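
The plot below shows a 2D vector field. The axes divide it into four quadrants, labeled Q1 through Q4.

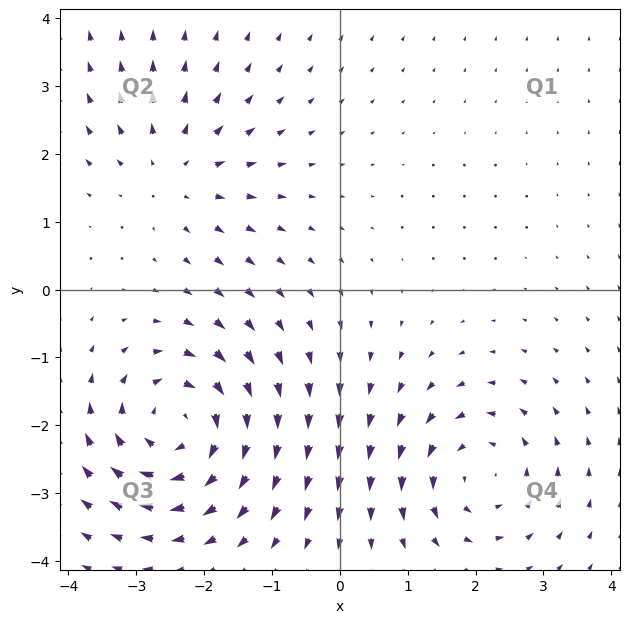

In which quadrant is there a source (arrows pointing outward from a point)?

Q2

The source sits at approximately (-2.4, 1.7), which lies in quadrant Q2. The divergence there is about +3, positive as expected for a source.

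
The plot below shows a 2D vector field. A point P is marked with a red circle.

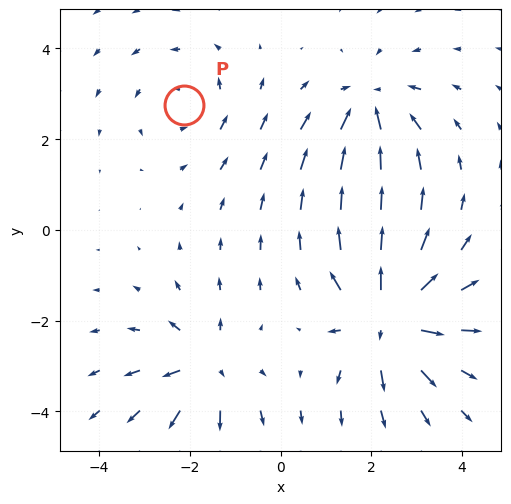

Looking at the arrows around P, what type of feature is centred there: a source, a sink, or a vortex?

vortex

At P (-2.1, 2.7) the arrows circulate counterclockwise. Divergence ≈0, curl about +3 — near-zero divergence with nonzero curl is a vortex.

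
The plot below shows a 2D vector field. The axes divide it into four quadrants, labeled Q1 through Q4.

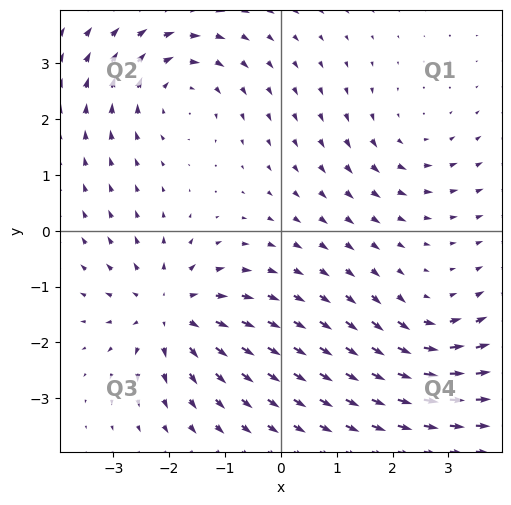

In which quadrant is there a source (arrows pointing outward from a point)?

Q3

The source sits at approximately (-2.0, -1.4), which lies in quadrant Q3. The divergence there is about +4, positive as expected for a source.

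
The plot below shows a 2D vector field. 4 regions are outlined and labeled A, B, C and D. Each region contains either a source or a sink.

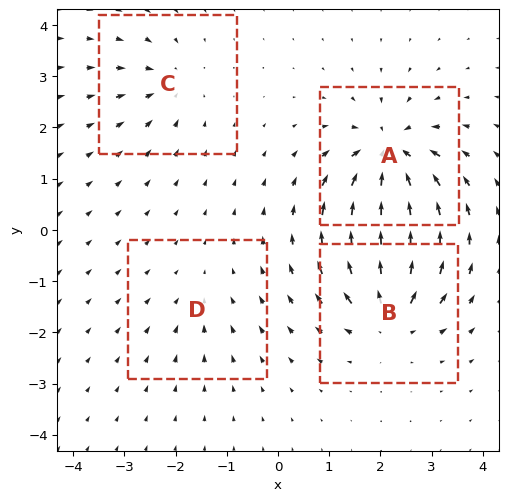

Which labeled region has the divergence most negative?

Divergence at each region's feature centre — A: about -8, B: about +7, C: about -4, D: about -2. Region A is most negative.

A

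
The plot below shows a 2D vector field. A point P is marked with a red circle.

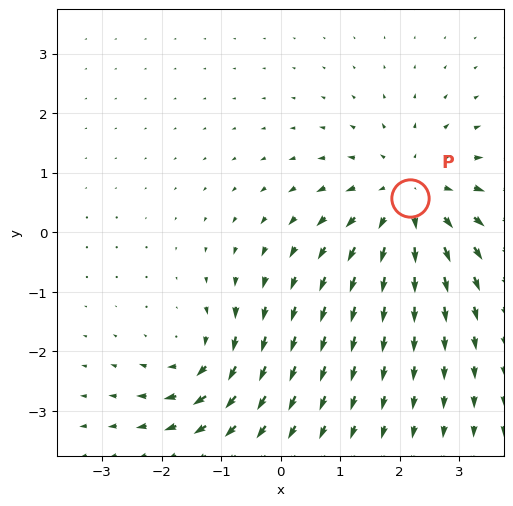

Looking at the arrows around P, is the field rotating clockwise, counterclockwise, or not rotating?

Near P at (2.2, 0.6) the arrows show no circulation. The curl there is ≈0.

not rotating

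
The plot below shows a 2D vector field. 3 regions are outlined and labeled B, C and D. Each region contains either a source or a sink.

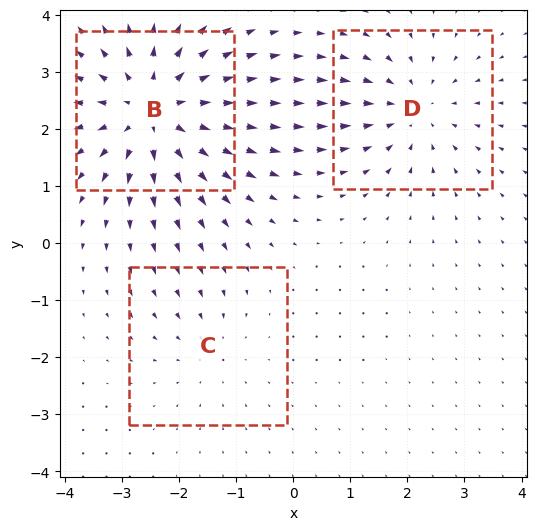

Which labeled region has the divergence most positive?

B

Divergence at each region's feature centre — B: about +5, C: about -2, D: about -3. Region B is most positive.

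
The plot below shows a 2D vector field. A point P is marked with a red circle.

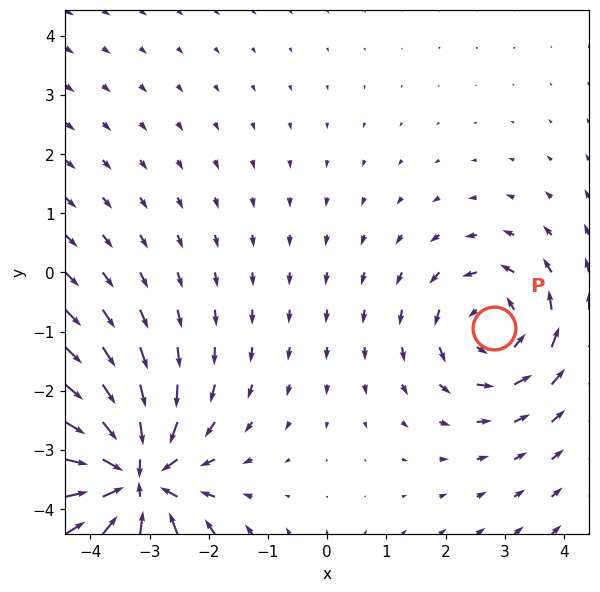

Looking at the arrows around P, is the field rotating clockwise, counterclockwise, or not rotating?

Near P at (2.8, -0.9) the arrows circulate counterclockwise. The curl (z-component) there is about +3; positive curl means counterclockwise rotation.

counterclockwise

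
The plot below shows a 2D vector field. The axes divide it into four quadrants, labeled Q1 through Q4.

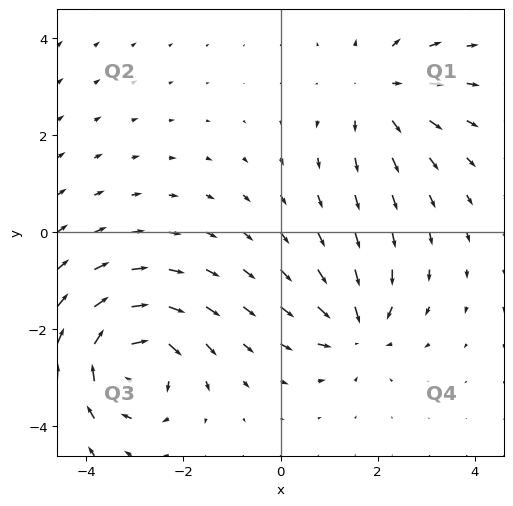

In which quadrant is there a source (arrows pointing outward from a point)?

The source sits at approximately (2.0, 2.9), which lies in quadrant Q1. The divergence there is about +3, positive as expected for a source.

Q1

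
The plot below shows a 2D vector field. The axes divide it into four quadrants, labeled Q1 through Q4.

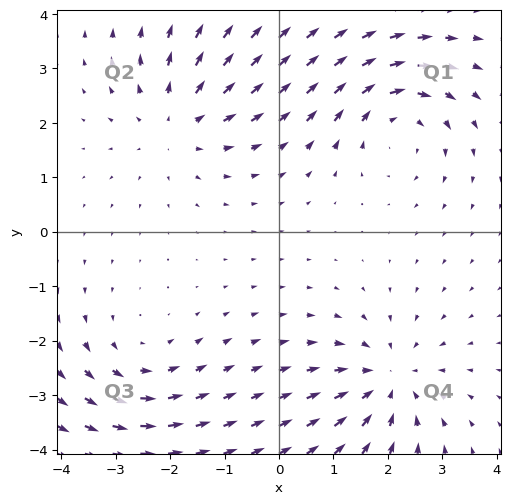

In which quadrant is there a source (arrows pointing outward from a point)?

The source sits at approximately (-1.9, 2.0), which lies in quadrant Q2. The divergence there is about +4, positive as expected for a source.

Q2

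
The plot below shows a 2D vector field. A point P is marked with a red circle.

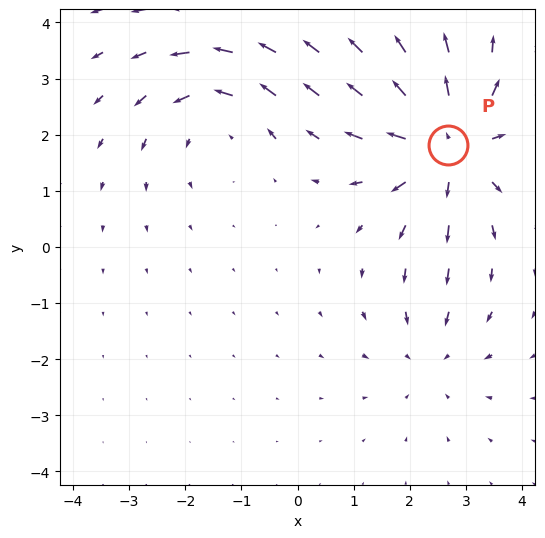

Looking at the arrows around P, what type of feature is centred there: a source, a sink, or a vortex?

source

At P (2.7, 1.8) the arrows spread outward. Divergence about +5, curl ≈0 — positive divergence with near-zero curl is a source.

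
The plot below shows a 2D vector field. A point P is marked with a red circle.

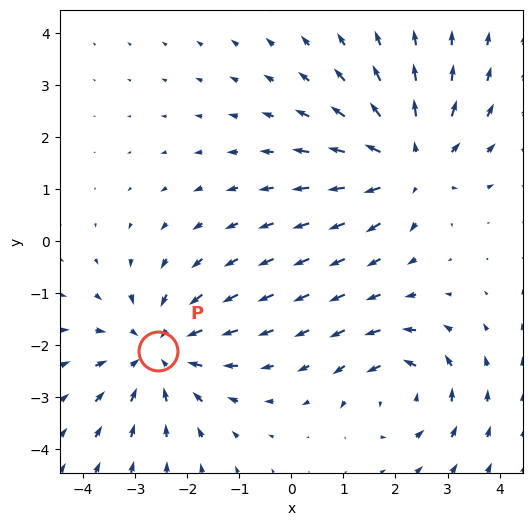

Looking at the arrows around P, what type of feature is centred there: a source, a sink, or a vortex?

sink

At P (-2.6, -2.1) the arrows converge inward. Divergence about -4, curl ≈0 — negative divergence with near-zero curl is a sink.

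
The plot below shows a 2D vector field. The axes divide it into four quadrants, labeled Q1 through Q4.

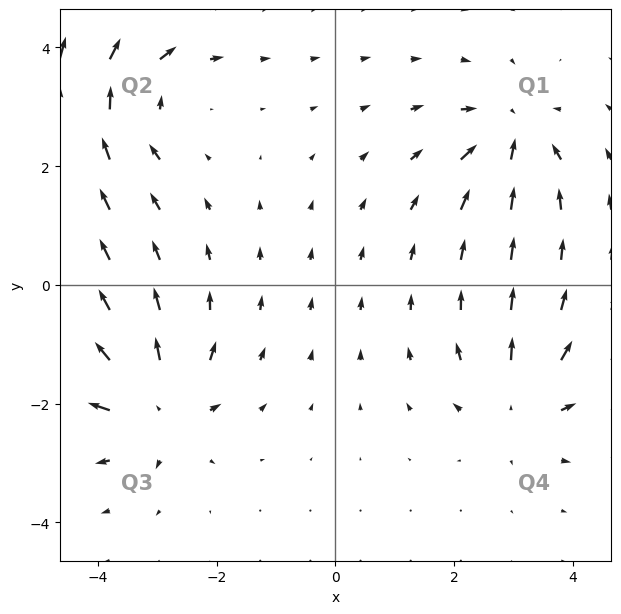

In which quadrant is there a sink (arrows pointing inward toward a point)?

The sink sits at approximately (3.0, 2.5), which lies in quadrant Q1. The divergence there is about -6, negative as expected for a sink.

Q1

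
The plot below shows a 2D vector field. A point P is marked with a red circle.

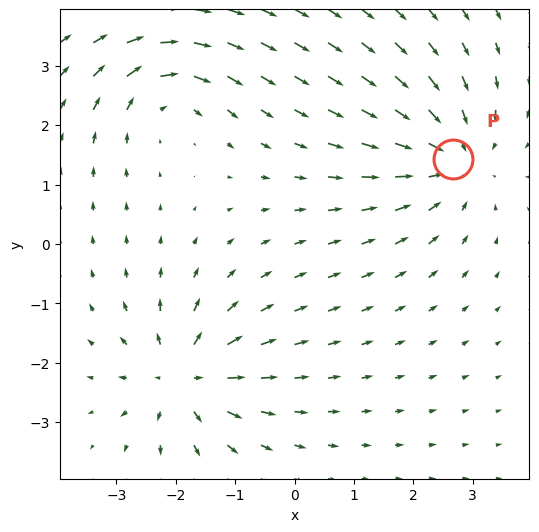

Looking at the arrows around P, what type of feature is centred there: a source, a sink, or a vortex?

sink

At P (2.7, 1.4) the arrows converge inward. Divergence about -3, curl ≈0 — negative divergence with near-zero curl is a sink.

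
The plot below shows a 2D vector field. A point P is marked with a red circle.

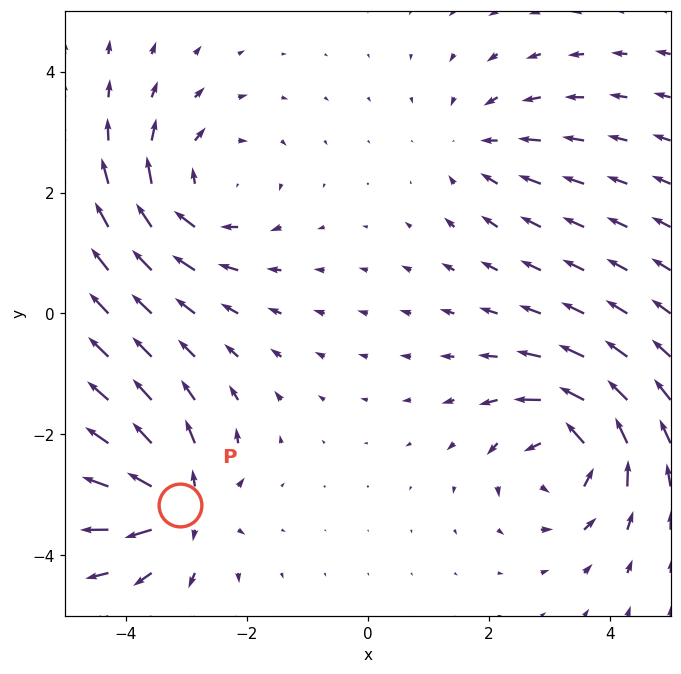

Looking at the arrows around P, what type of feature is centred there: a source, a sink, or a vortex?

At P (-3.1, -3.2) the arrows spread outward. Divergence about +5, curl ≈0 — positive divergence with near-zero curl is a source.

source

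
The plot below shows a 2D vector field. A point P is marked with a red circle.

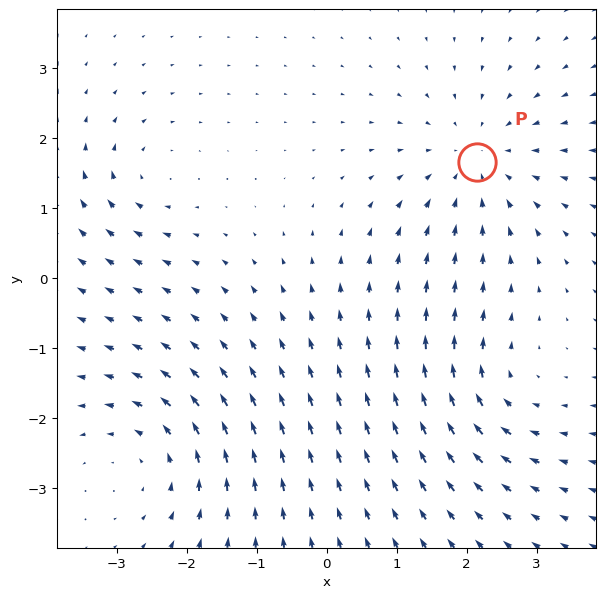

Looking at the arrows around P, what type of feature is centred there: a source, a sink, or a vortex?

At P (2.1, 1.7) the arrows converge inward. Divergence about -4, curl ≈0 — negative divergence with near-zero curl is a sink.

sink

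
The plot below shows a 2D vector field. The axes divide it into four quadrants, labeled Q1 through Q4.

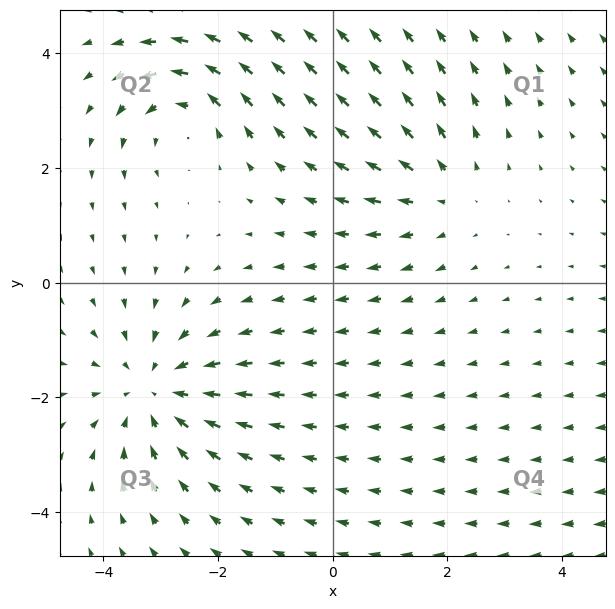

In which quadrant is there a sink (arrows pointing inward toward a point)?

The sink sits at approximately (-3.1, -1.9), which lies in quadrant Q3. The divergence there is about -4, negative as expected for a sink.

Q3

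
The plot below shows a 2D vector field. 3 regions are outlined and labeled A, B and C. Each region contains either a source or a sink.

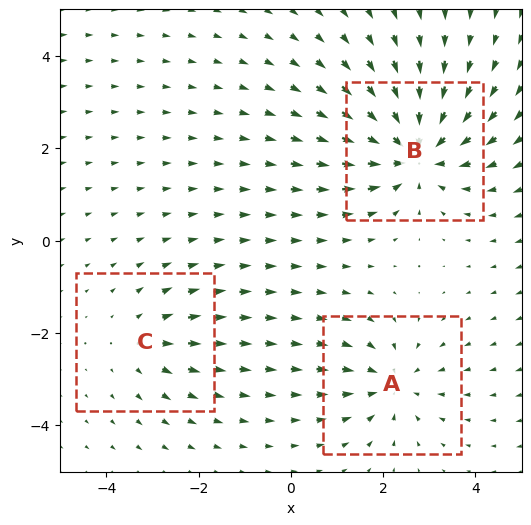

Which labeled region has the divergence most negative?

Divergence at each region's feature centre — A: about -3, B: about -5, C: about +2. Region B is most negative.

B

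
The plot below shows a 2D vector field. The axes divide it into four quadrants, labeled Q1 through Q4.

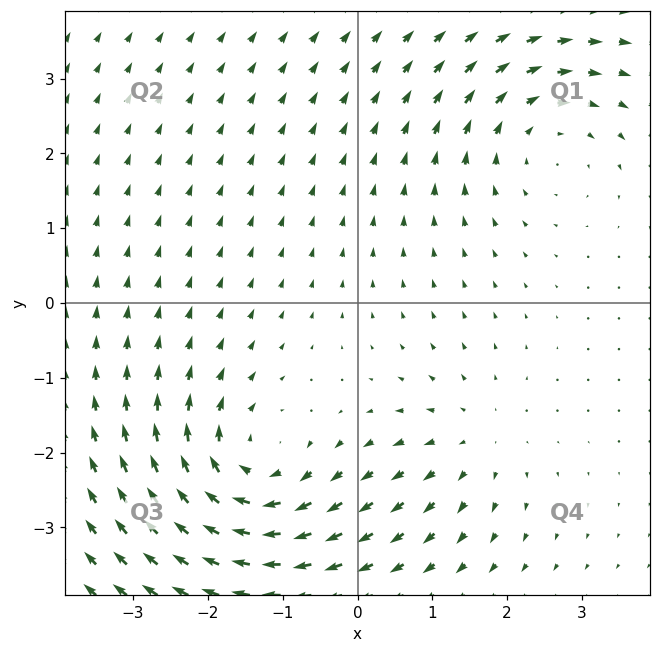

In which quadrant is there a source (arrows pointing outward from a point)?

The source sits at approximately (1.5, -1.8), which lies in quadrant Q4. The divergence there is about +3, positive as expected for a source.

Q4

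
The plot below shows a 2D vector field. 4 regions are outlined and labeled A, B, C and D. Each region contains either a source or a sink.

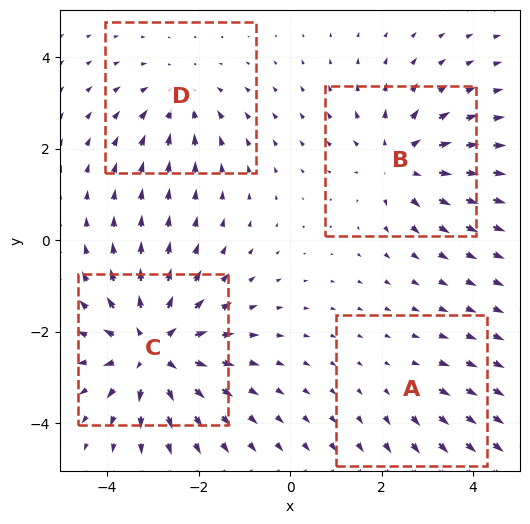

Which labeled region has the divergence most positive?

C

Divergence at each region's feature centre — A: about +2, B: about +5, C: about +7, D: about -3. Region C is most positive.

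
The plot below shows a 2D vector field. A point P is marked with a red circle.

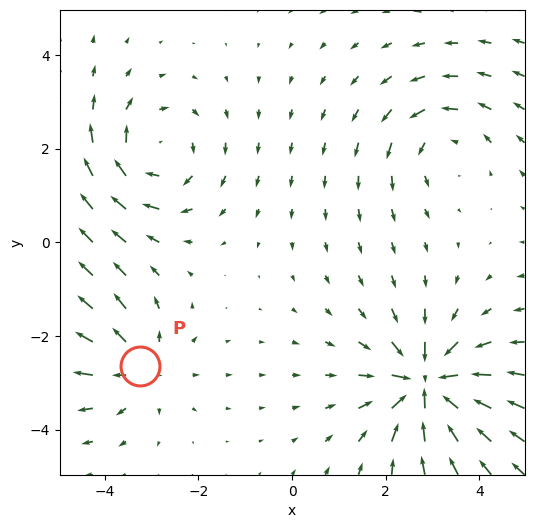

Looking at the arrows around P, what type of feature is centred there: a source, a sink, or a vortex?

source

At P (-3.3, -2.6) the arrows spread outward. Divergence about +3, curl ≈0 — positive divergence with near-zero curl is a source.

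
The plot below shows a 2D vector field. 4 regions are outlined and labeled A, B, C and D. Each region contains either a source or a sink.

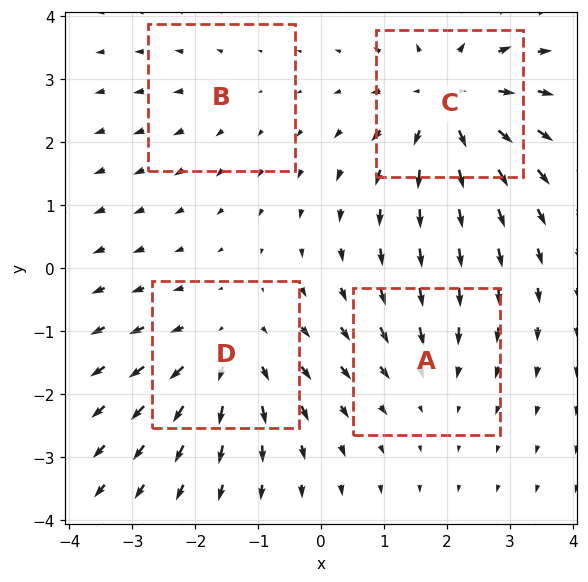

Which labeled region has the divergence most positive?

C

Divergence at each region's feature centre — A: about -3, B: about +2, C: about +6, D: about +4. Region C is most positive.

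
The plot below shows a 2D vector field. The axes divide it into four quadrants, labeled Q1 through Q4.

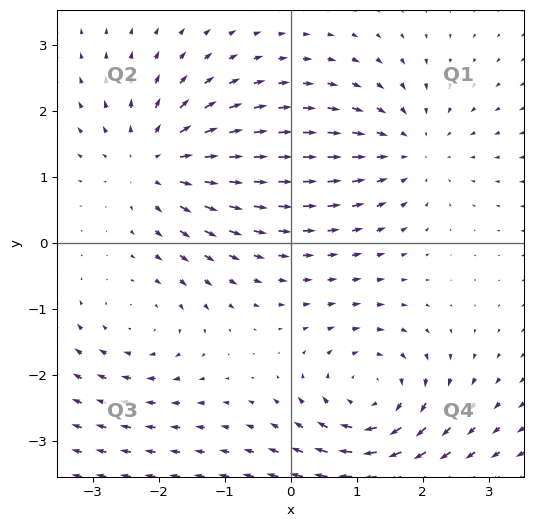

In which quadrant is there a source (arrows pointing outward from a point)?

Q2

The source sits at approximately (-2.0, 1.2), which lies in quadrant Q2. The divergence there is about +4, positive as expected for a source.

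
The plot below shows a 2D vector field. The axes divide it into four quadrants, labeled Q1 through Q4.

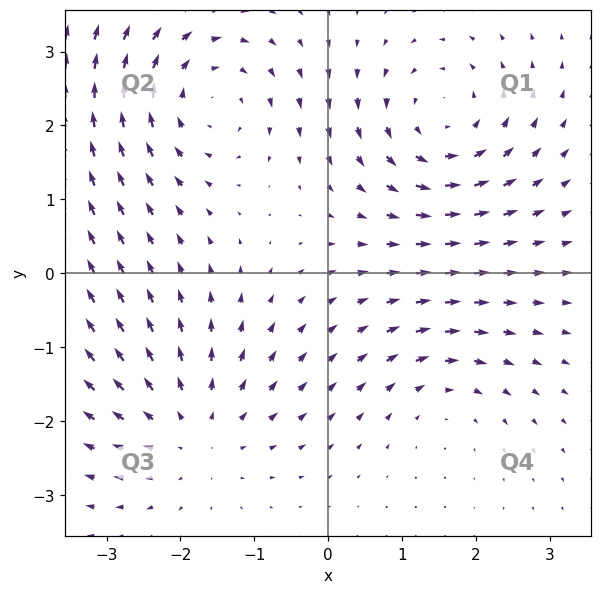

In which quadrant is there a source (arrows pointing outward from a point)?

The source sits at approximately (-1.8, -2.1), which lies in quadrant Q3. The divergence there is about +4, positive as expected for a source.

Q3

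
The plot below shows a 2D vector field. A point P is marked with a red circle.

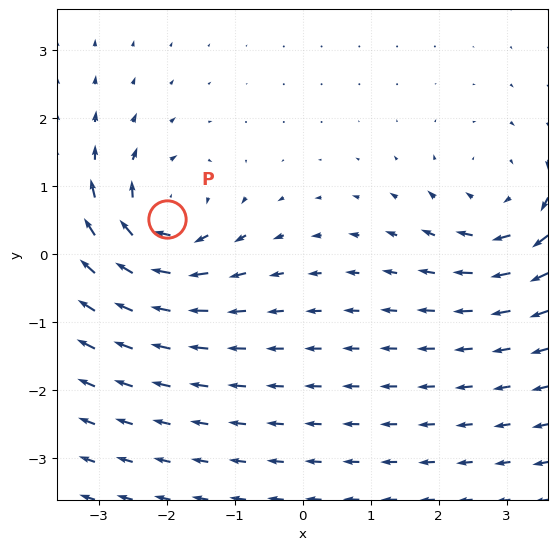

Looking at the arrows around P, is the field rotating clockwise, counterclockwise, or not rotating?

Near P at (-2.0, 0.5) the arrows circulate clockwise. The curl (z-component) there is about -4; negative curl means clockwise rotation.

clockwise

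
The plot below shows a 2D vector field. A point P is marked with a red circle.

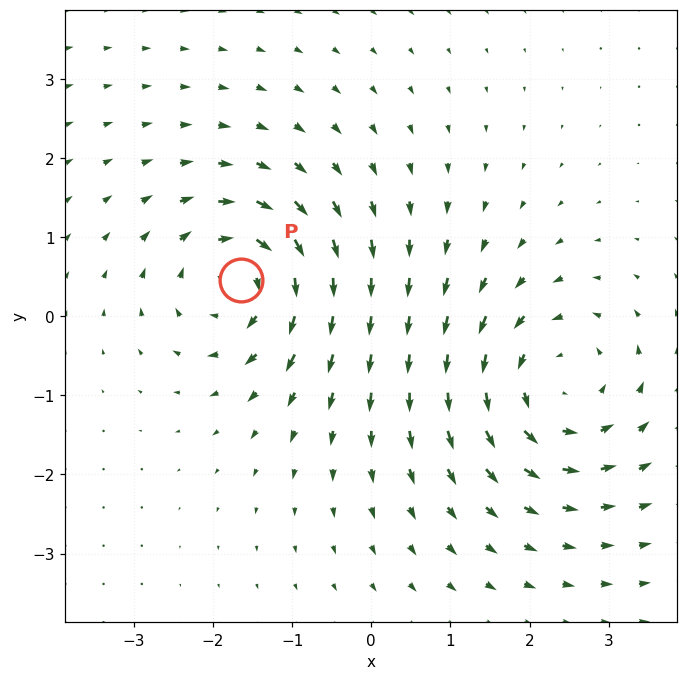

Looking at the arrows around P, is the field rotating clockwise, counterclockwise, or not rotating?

Near P at (-1.7, 0.5) the arrows circulate clockwise. The curl (z-component) there is about -5; negative curl means clockwise rotation.

clockwise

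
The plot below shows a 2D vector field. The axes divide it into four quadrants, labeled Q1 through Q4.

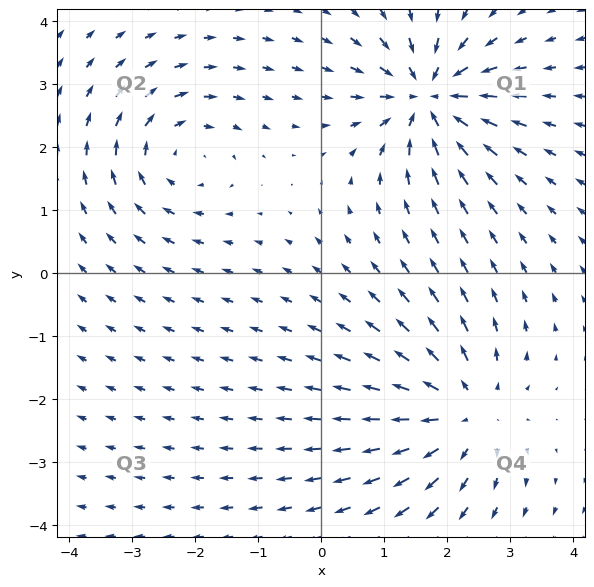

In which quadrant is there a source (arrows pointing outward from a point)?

Q4

The source sits at approximately (2.3, -2.2), which lies in quadrant Q4. The divergence there is about +4, positive as expected for a source.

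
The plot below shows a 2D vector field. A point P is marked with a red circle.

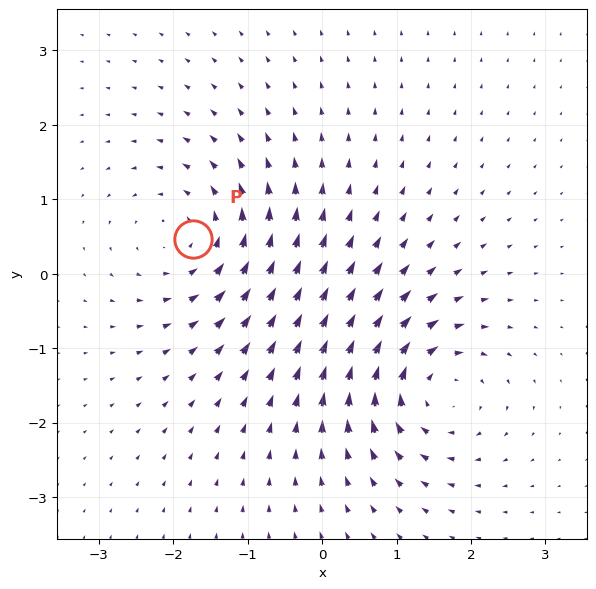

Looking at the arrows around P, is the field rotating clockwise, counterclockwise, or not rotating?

Near P at (-1.7, 0.5) the arrows circulate counterclockwise. The curl (z-component) there is about +4; positive curl means counterclockwise rotation.

counterclockwise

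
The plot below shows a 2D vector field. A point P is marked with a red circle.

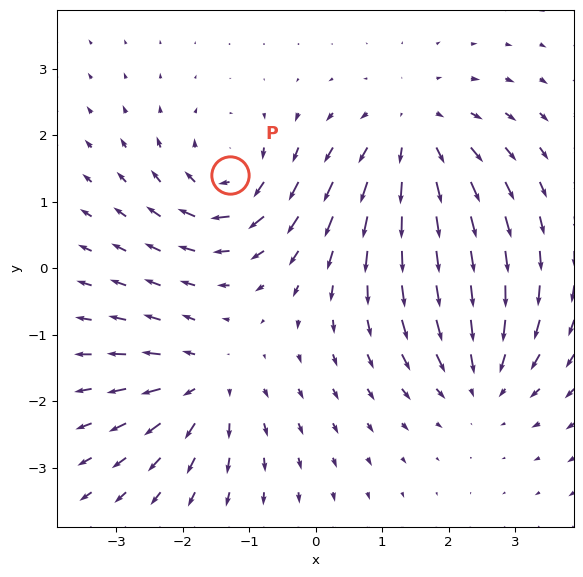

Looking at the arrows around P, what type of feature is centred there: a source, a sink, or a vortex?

At P (-1.3, 1.4) the arrows circulate clockwise. Divergence ≈0, curl about -6 — near-zero divergence with nonzero curl is a vortex.

vortex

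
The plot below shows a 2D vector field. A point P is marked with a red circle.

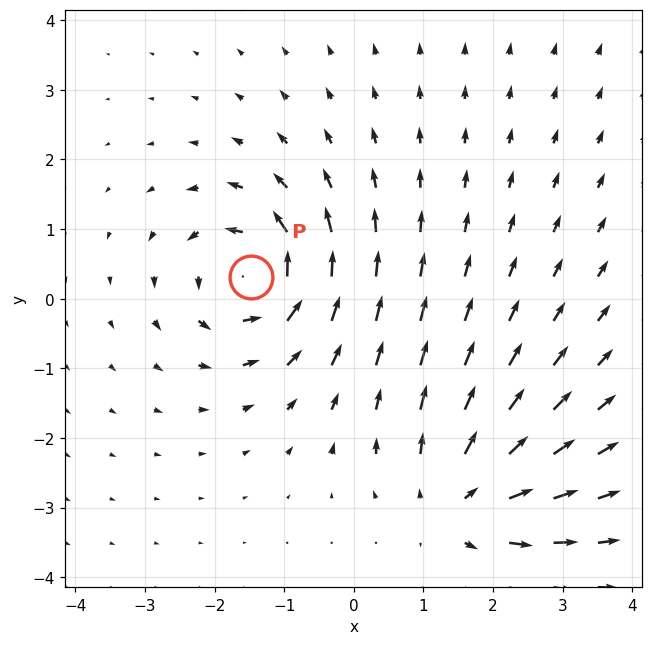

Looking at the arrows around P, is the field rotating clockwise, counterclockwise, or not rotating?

counterclockwise

Near P at (-1.5, 0.3) the arrows circulate counterclockwise. The curl (z-component) there is about +4; positive curl means counterclockwise rotation.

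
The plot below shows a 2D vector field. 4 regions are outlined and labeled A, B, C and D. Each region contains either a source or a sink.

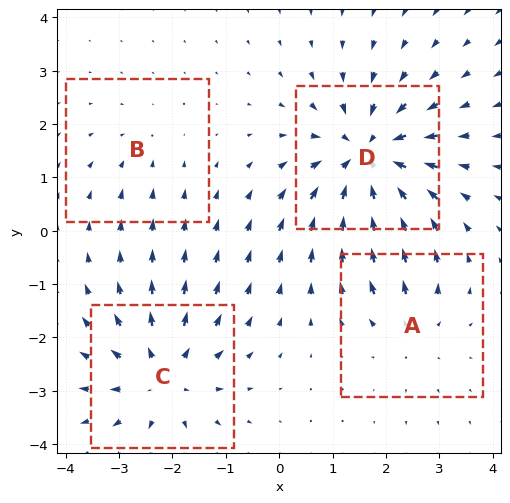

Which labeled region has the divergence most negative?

Divergence at each region's feature centre — A: about +3, B: about -2, C: about +5, D: about -7. Region D is most negative.

D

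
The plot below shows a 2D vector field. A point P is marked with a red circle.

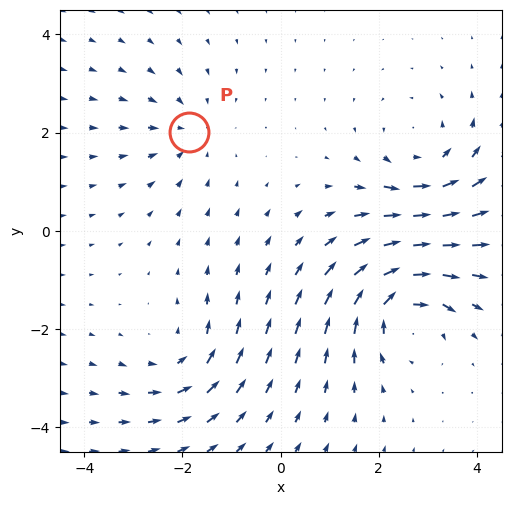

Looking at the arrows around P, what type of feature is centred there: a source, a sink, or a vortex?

sink

At P (-1.9, 2.0) the arrows converge inward. Divergence about -3, curl ≈0 — negative divergence with near-zero curl is a sink.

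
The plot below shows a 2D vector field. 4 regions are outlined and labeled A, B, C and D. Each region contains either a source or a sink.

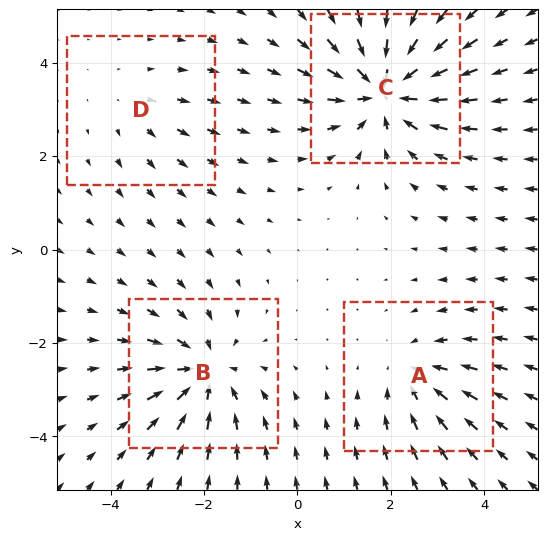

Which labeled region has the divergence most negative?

Divergence at each region's feature centre — A: about -3, B: about -5, C: about -7, D: about +2. Region C is most negative.

C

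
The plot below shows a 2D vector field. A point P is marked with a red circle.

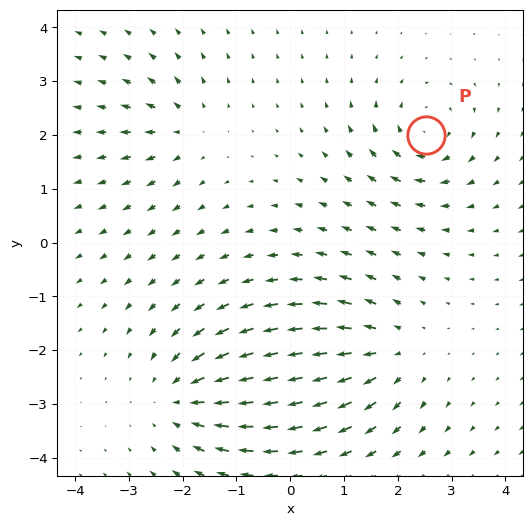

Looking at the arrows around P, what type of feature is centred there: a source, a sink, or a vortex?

At P (2.5, 2.0) the arrows circulate clockwise. Divergence ≈0, curl about -5 — near-zero divergence with nonzero curl is a vortex.

vortex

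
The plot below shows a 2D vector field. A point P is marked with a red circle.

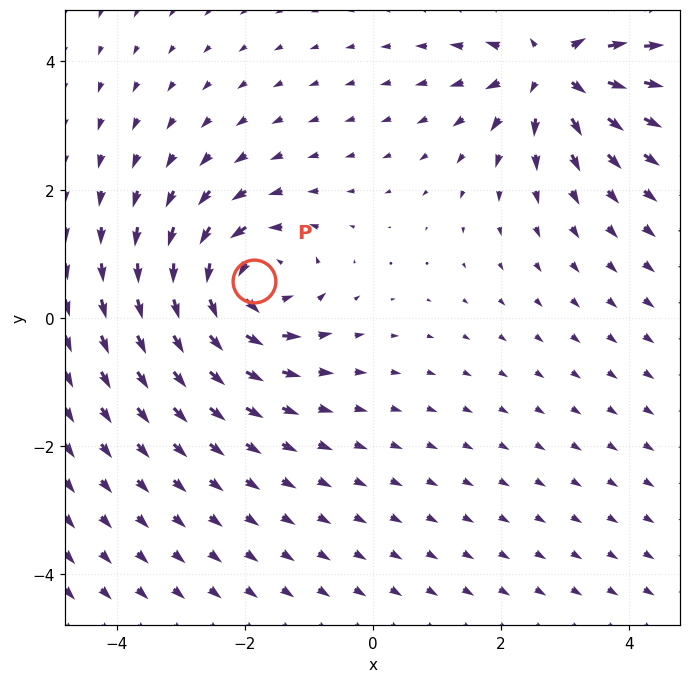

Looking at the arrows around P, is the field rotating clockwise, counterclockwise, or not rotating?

counterclockwise

Near P at (-1.9, 0.6) the arrows circulate counterclockwise. The curl (z-component) there is about +6; positive curl means counterclockwise rotation.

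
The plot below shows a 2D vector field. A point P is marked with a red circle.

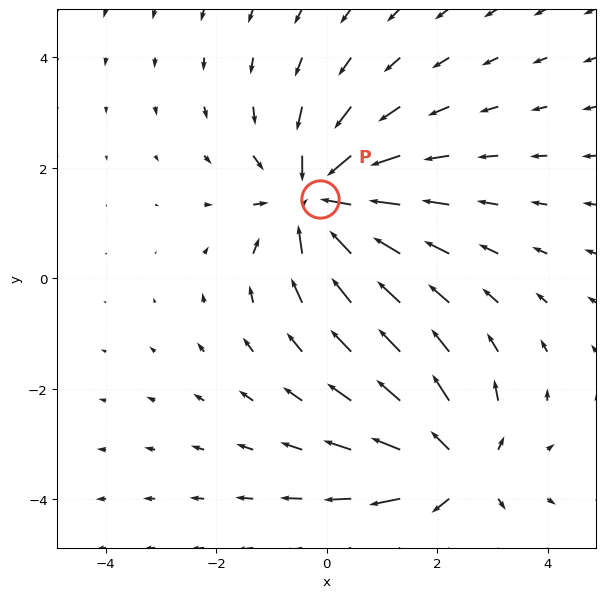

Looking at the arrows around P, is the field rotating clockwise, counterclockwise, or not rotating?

Near P at (-0.1, 1.4) the arrows show no circulation. The curl there is ≈0.

not rotating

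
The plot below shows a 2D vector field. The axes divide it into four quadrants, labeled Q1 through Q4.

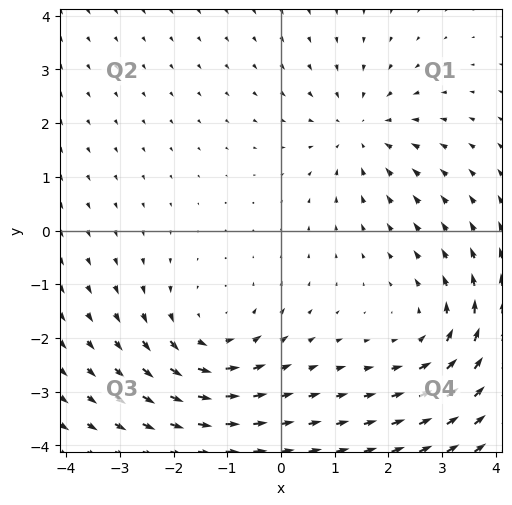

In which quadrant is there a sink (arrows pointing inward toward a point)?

Q1

The sink sits at approximately (1.5, 1.9), which lies in quadrant Q1. The divergence there is about -3, negative as expected for a sink.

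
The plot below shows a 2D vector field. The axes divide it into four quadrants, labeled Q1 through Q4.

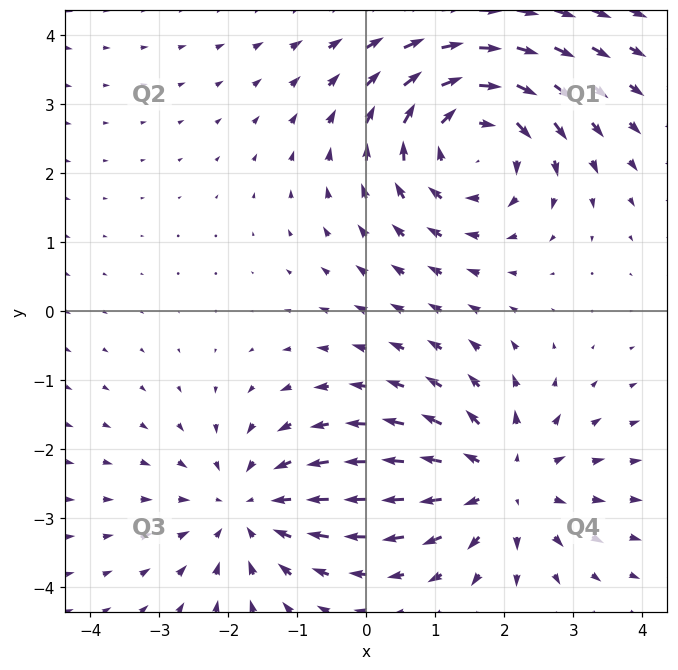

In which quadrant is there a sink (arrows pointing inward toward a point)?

Q3

The sink sits at approximately (-1.7, -2.9), which lies in quadrant Q3. The divergence there is about -2, negative as expected for a sink.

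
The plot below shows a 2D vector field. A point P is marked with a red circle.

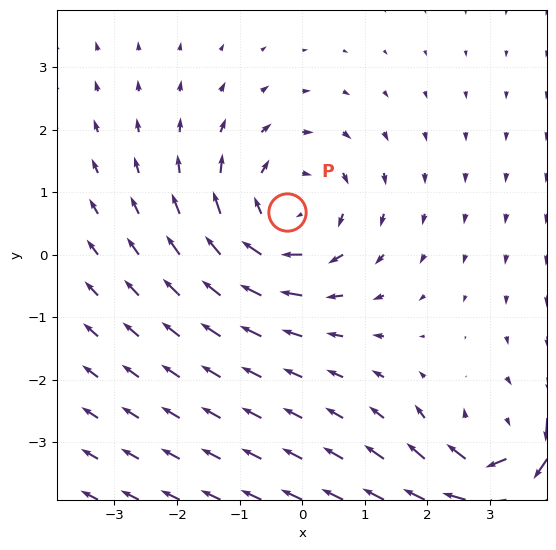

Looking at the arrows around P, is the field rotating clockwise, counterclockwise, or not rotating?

Near P at (-0.2, 0.7) the arrows circulate clockwise. The curl (z-component) there is about -3; negative curl means clockwise rotation.

clockwise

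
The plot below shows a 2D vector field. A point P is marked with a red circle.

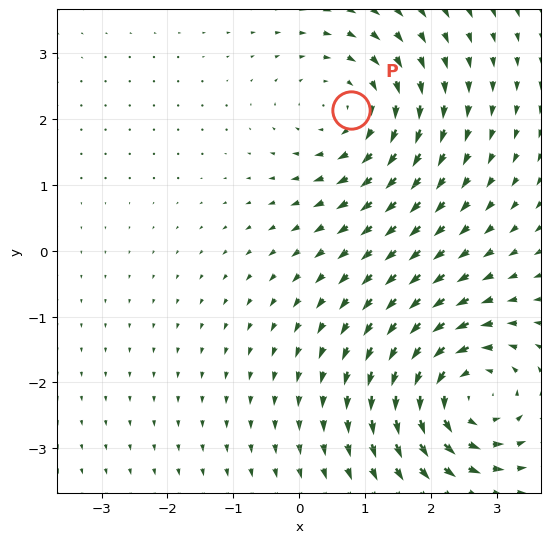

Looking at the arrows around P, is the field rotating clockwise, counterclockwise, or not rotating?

Near P at (0.8, 2.1) the arrows circulate clockwise. The curl (z-component) there is about -2; negative curl means clockwise rotation.

clockwise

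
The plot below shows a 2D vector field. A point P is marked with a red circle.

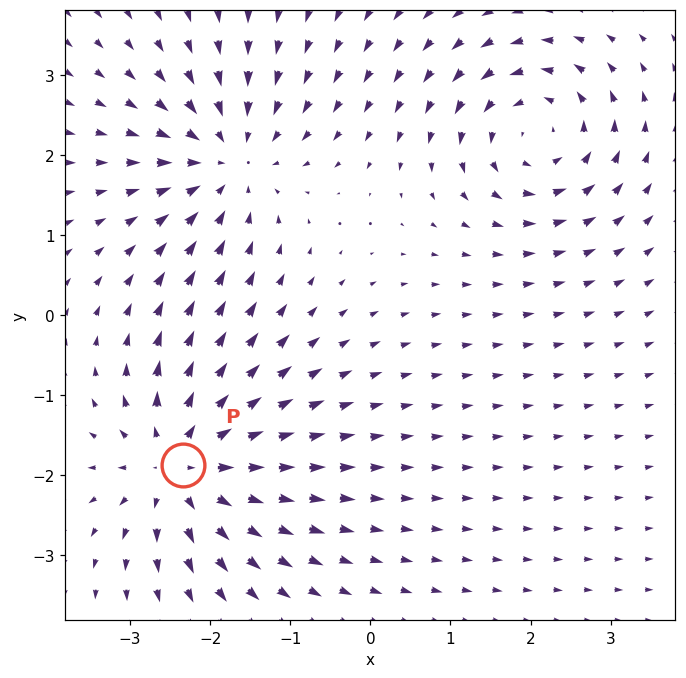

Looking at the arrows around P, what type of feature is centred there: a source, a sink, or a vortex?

source

At P (-2.3, -1.9) the arrows spread outward. Divergence about +6, curl ≈0 — positive divergence with near-zero curl is a source.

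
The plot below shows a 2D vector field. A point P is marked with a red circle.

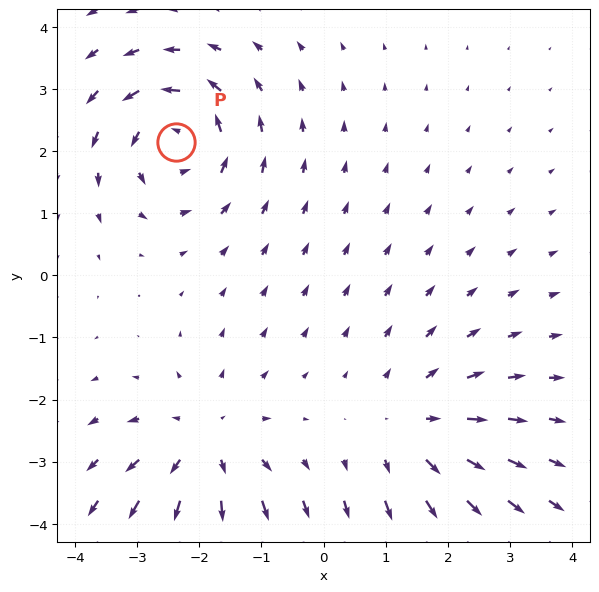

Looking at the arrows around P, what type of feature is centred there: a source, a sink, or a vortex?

vortex

At P (-2.4, 2.1) the arrows circulate counterclockwise. Divergence ≈0, curl about +6 — near-zero divergence with nonzero curl is a vortex.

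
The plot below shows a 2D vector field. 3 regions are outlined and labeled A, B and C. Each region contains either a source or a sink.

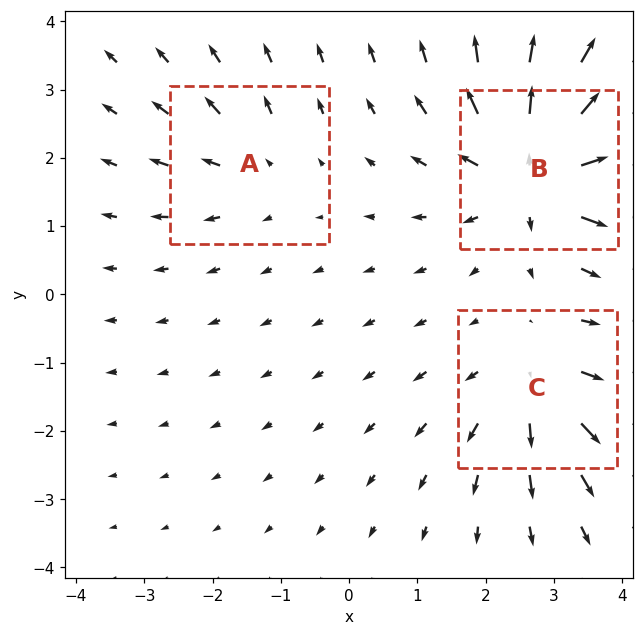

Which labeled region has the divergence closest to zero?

Divergence at each region's feature centre — A: about +2, B: about +6, C: about +4. Region A is closest to zero.

A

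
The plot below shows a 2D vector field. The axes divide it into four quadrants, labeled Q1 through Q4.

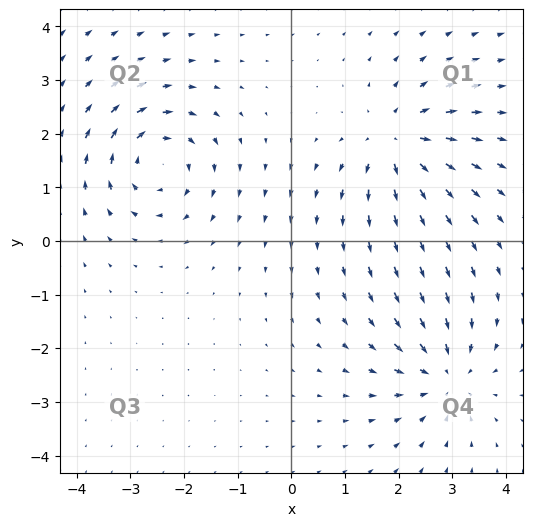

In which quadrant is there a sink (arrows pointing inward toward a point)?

Q4

The sink sits at approximately (2.9, -2.5), which lies in quadrant Q4. The divergence there is about -5, negative as expected for a sink.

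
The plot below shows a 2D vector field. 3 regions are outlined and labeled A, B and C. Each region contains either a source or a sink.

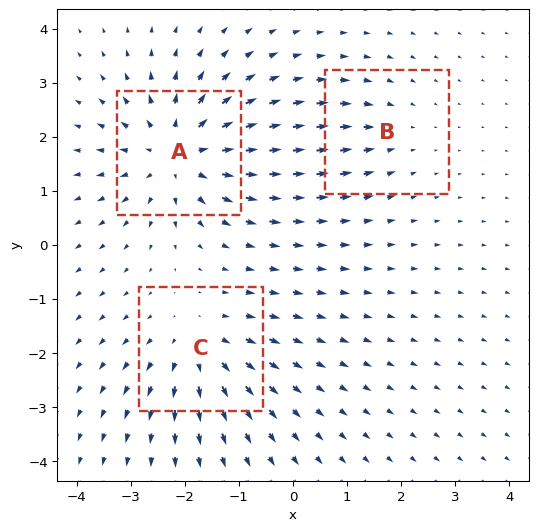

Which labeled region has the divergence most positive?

A

Divergence at each region's feature centre — A: about +5, B: about -2, C: about +3. Region A is most positive.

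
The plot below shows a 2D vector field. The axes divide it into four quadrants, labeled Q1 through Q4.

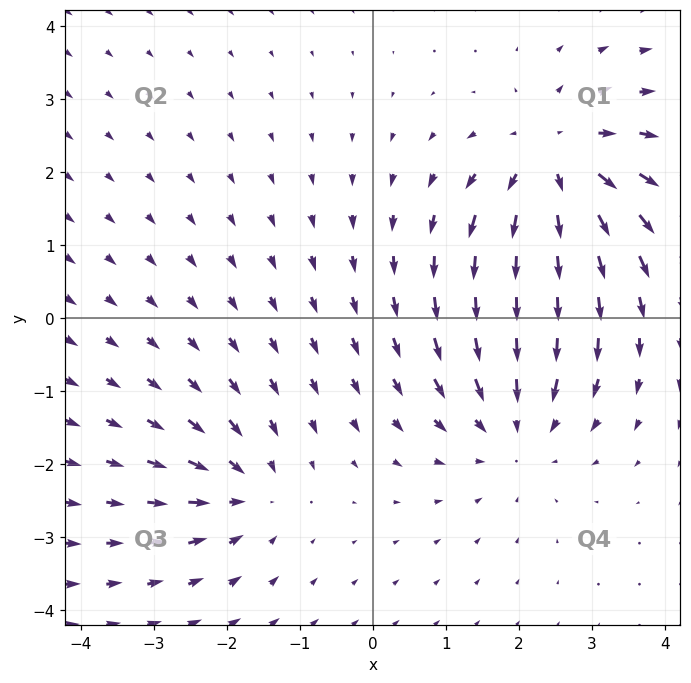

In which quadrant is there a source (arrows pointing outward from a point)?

Q1

The source sits at approximately (2.5, 2.1), which lies in quadrant Q1. The divergence there is about +5, positive as expected for a source.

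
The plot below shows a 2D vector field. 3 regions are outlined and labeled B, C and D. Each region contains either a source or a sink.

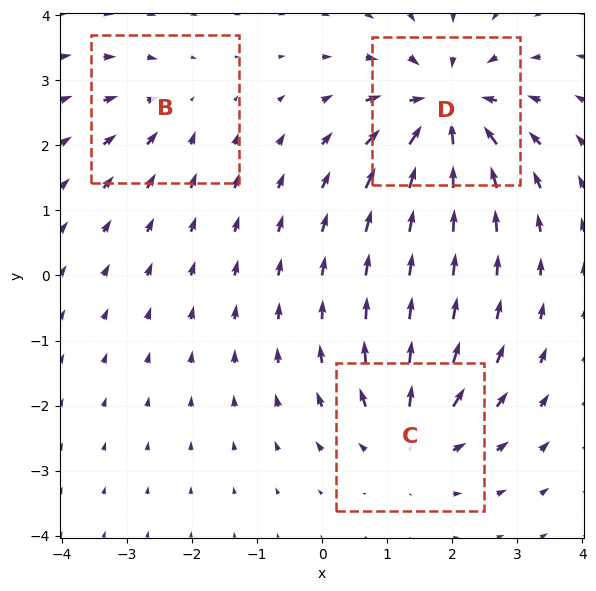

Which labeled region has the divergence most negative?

Divergence at each region's feature centre — B: about -2, C: about +4, D: about -6. Region D is most negative.

D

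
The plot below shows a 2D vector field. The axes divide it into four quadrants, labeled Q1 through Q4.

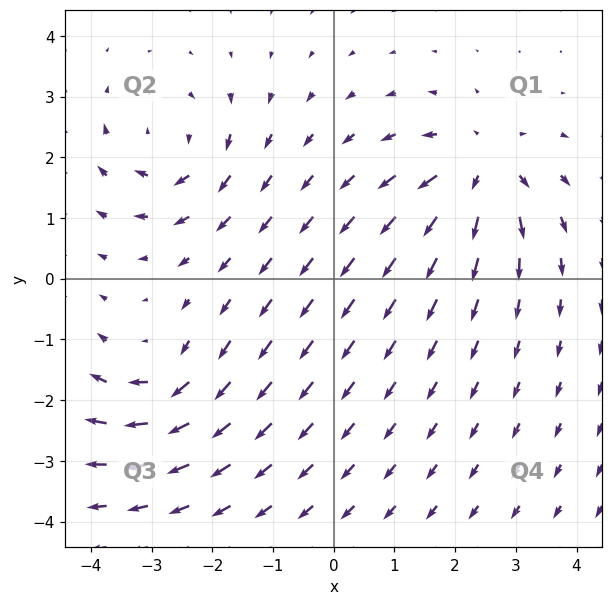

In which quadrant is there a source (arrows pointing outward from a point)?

Q1

The source sits at approximately (2.4, 1.8), which lies in quadrant Q1. The divergence there is about +5, positive as expected for a source.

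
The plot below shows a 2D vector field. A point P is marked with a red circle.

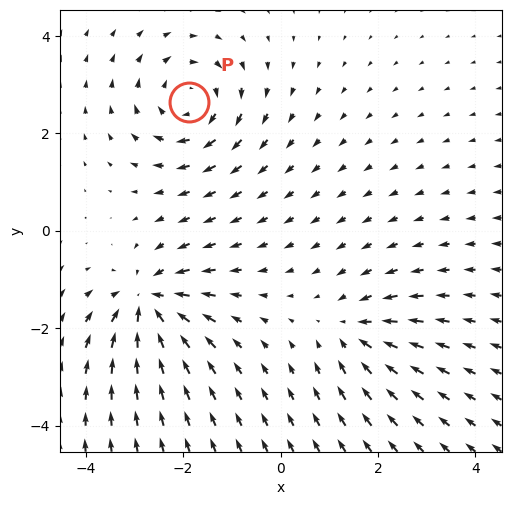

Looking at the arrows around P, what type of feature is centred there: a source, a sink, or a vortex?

At P (-1.9, 2.6) the arrows circulate clockwise. Divergence ≈0, curl about -4 — near-zero divergence with nonzero curl is a vortex.

vortex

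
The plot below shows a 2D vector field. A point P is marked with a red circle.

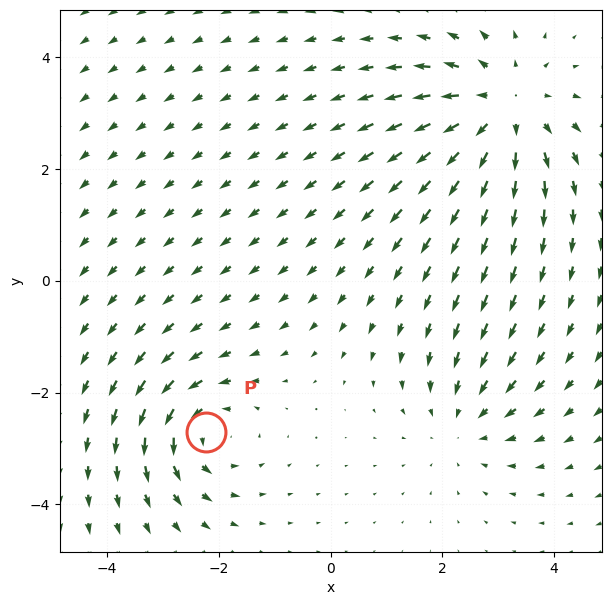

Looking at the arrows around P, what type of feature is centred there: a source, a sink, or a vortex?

At P (-2.2, -2.7) the arrows circulate counterclockwise. Divergence ≈0, curl about +4 — near-zero divergence with nonzero curl is a vortex.

vortex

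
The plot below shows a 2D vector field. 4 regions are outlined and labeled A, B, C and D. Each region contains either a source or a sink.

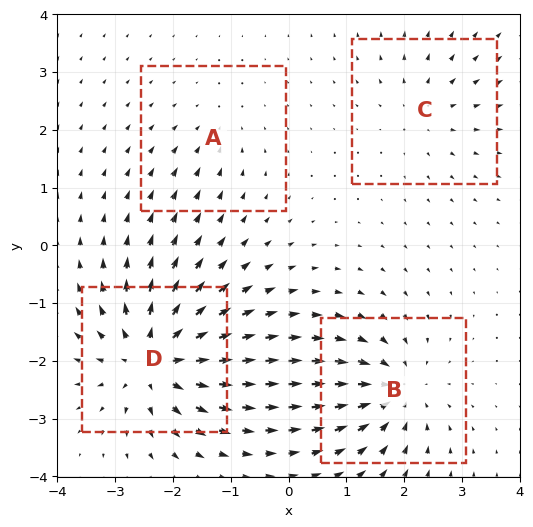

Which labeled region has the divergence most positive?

D

Divergence at each region's feature centre — A: about -2, B: about -6, C: about +4, D: about +8. Region D is most positive.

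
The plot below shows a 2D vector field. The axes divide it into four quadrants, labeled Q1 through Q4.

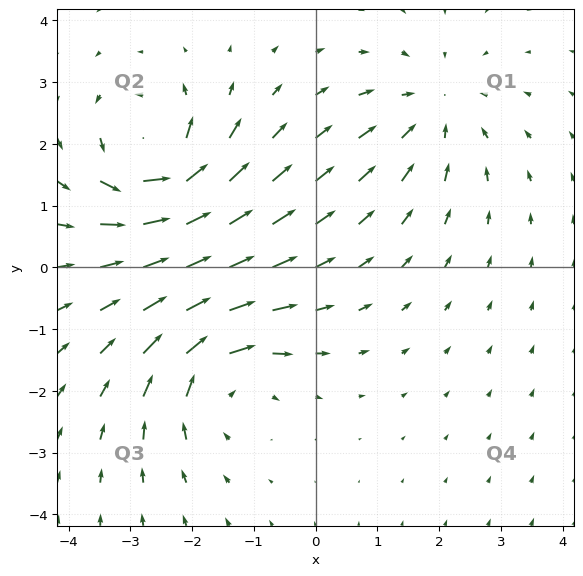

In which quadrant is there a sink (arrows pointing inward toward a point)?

Q1

The sink sits at approximately (1.9, 2.5), which lies in quadrant Q1. The divergence there is about -3, negative as expected for a sink.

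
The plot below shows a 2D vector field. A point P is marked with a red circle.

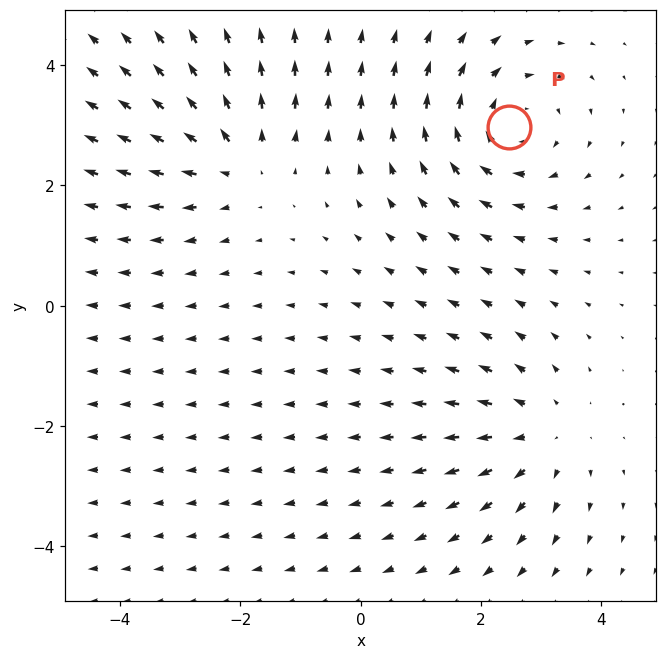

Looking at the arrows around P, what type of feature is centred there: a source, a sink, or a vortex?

At P (2.5, 3.0) the arrows circulate clockwise. Divergence ≈0, curl about -4 — near-zero divergence with nonzero curl is a vortex.

vortex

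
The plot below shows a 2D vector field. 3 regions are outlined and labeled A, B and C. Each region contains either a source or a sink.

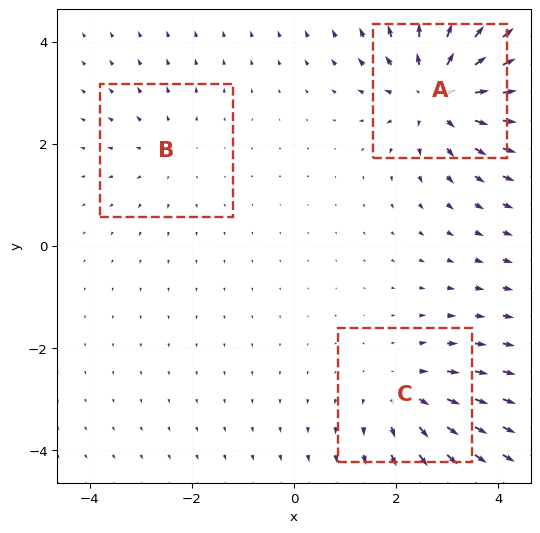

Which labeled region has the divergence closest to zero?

B

Divergence at each region's feature centre — A: about +5, B: about +2, C: about +3. Region B is closest to zero.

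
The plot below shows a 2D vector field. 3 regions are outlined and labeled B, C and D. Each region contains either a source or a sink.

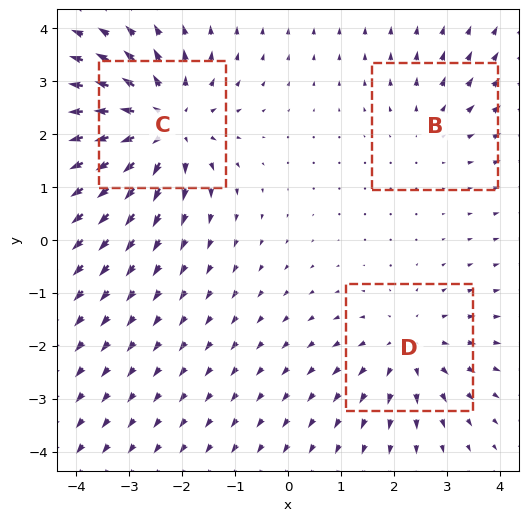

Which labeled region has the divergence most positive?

Divergence at each region's feature centre — B: about +2, C: about +5, D: about +3. Region C is most positive.

C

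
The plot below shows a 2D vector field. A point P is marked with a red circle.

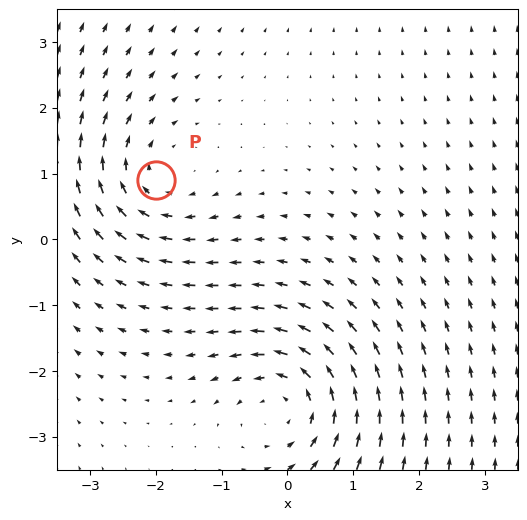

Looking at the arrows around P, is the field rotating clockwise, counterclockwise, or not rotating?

clockwise

Near P at (-2.0, 0.9) the arrows circulate clockwise. The curl (z-component) there is about -3; negative curl means clockwise rotation.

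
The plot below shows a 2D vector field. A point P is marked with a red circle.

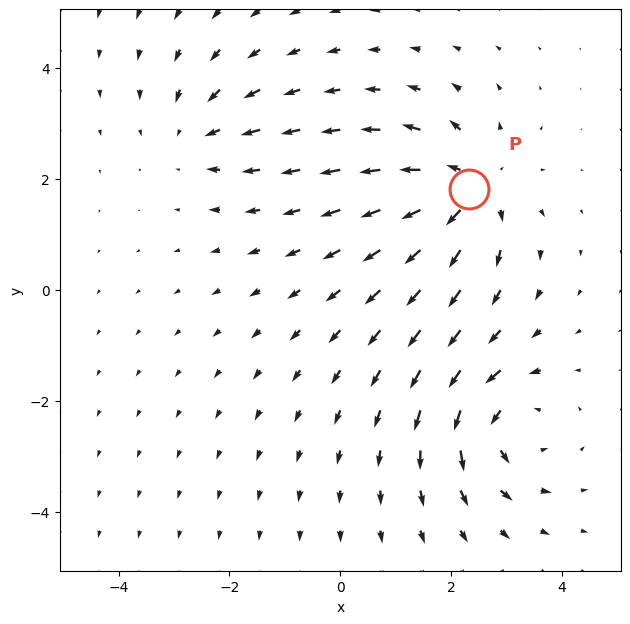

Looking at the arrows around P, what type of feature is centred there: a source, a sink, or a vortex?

source

At P (2.3, 1.8) the arrows spread outward. Divergence about +5, curl ≈0 — positive divergence with near-zero curl is a source.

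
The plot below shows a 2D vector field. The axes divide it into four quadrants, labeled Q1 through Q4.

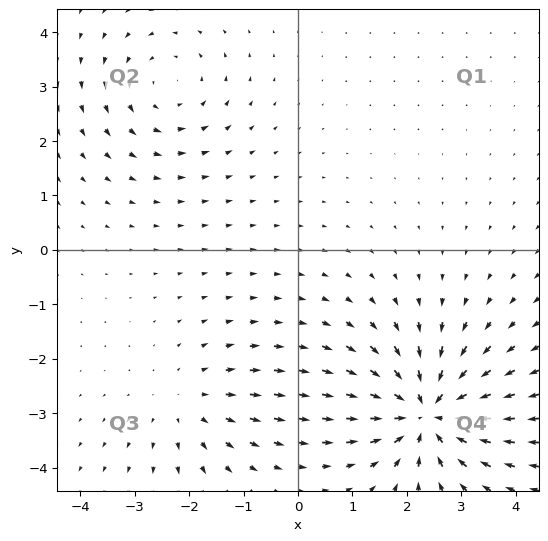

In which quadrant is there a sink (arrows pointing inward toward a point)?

The sink sits at approximately (2.4, -3.0), which lies in quadrant Q4. The divergence there is about -6, negative as expected for a sink.

Q4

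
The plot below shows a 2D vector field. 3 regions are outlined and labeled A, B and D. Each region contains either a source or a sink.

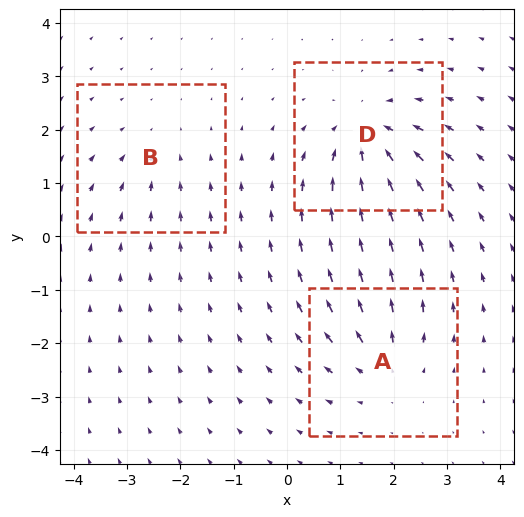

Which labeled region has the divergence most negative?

Divergence at each region's feature centre — A: about +4, B: about -2, D: about -5. Region D is most negative.

D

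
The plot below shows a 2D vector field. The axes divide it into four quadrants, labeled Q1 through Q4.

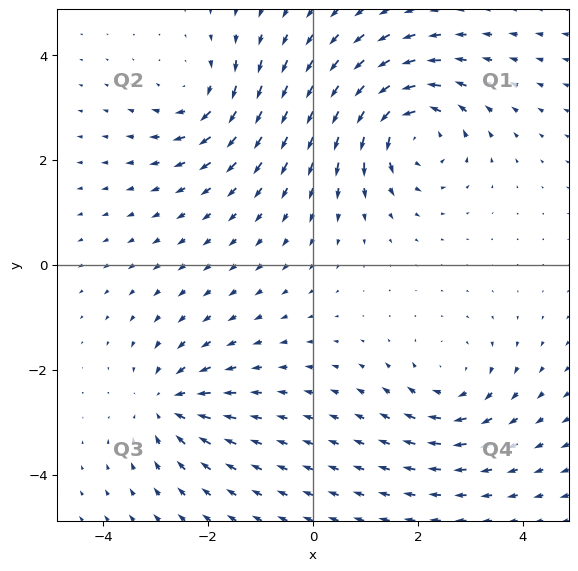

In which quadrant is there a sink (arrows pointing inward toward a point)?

Q3

The sink sits at approximately (-2.7, -2.6), which lies in quadrant Q3. The divergence there is about -4, negative as expected for a sink.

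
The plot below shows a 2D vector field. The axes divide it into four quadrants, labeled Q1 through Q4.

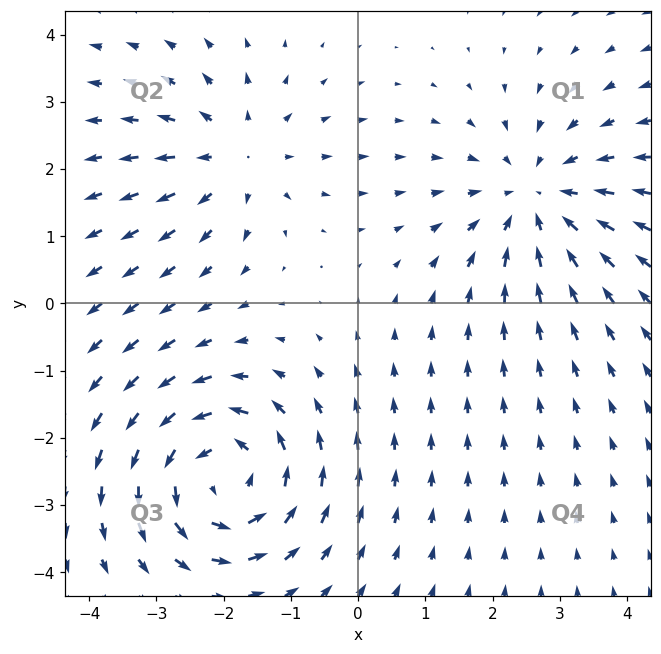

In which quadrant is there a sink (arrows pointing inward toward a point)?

Q1

The sink sits at approximately (2.7, 1.6), which lies in quadrant Q1. The divergence there is about -4, negative as expected for a sink.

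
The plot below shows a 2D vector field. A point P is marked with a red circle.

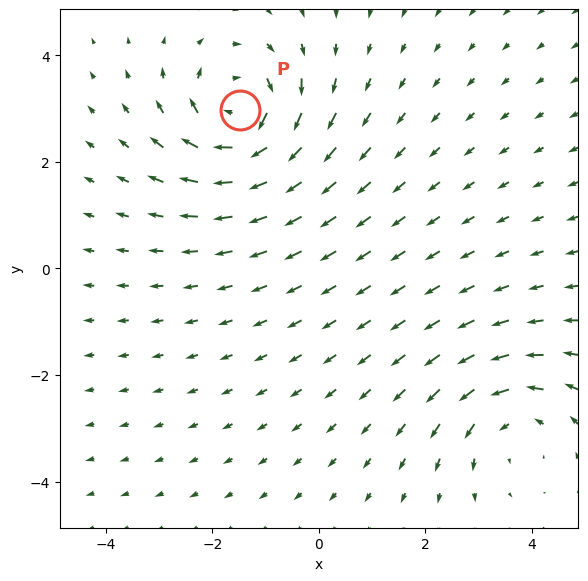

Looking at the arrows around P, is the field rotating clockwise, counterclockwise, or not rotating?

clockwise

Near P at (-1.5, 3.0) the arrows circulate clockwise. The curl (z-component) there is about -6; negative curl means clockwise rotation.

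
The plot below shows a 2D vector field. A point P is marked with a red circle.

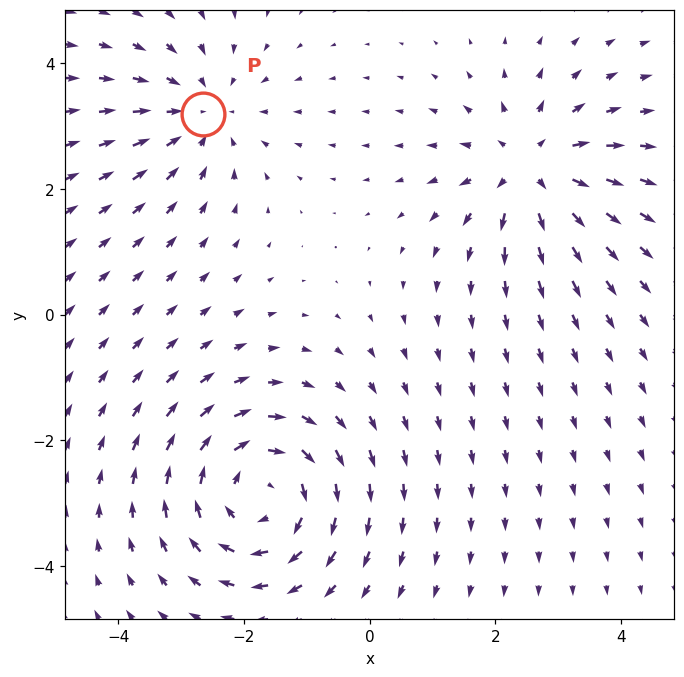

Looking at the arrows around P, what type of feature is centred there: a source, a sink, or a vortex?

At P (-2.6, 3.2) the arrows converge inward. Divergence about -3, curl ≈0 — negative divergence with near-zero curl is a sink.

sink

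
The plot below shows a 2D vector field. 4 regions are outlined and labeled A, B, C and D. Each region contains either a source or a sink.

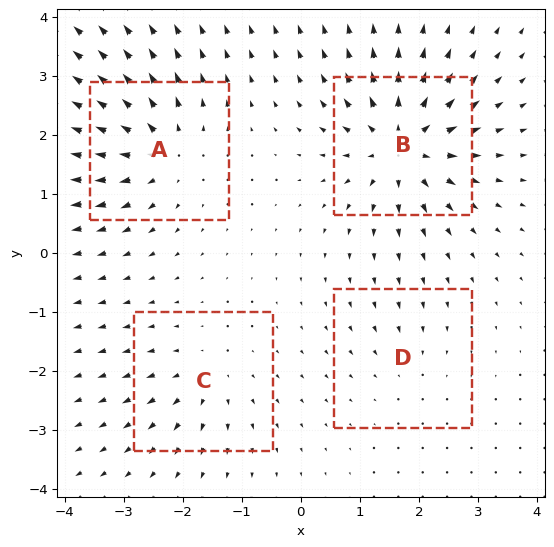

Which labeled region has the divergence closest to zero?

D

Divergence at each region's feature centre — A: about +7, B: about +9, C: about +4, D: about -2. Region D is closest to zero.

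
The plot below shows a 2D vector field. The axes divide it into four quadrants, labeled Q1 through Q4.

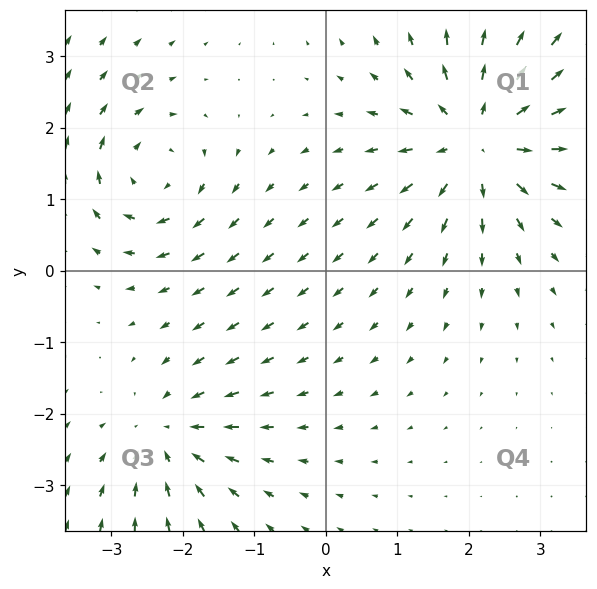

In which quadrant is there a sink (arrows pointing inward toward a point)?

Q3

The sink sits at approximately (-2.2, -2.3), which lies in quadrant Q3. The divergence there is about -3, negative as expected for a sink.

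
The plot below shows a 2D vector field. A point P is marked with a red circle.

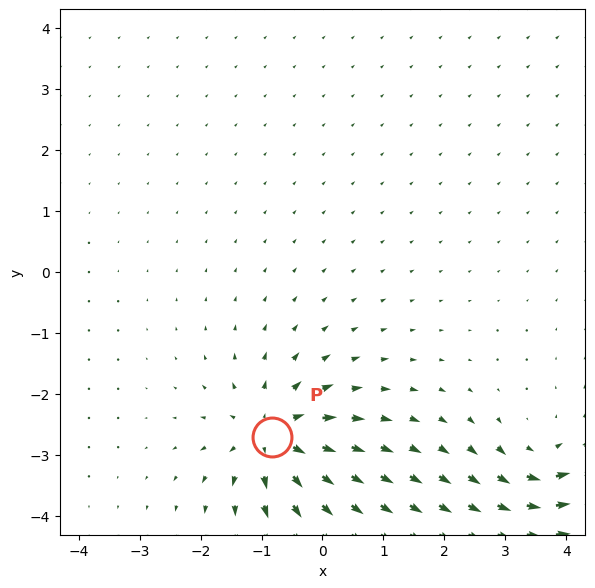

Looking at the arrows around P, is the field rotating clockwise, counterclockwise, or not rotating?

Near P at (-0.8, -2.7) the arrows show no circulation. The curl there is ≈0.

not rotating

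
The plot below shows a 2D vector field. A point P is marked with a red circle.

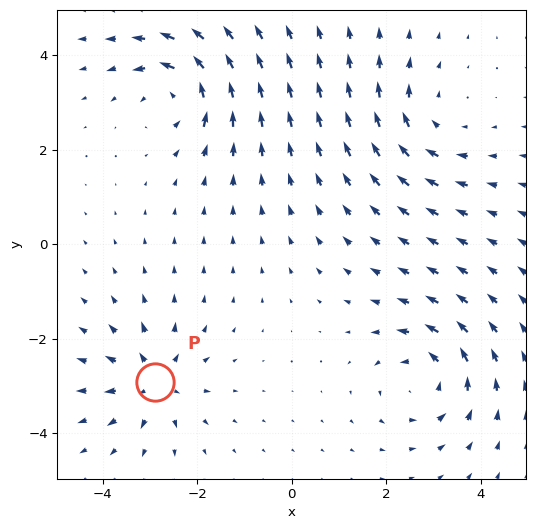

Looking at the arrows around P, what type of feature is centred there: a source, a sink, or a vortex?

At P (-2.9, -2.9) the arrows spread outward. Divergence about +6, curl ≈0 — positive divergence with near-zero curl is a source.

source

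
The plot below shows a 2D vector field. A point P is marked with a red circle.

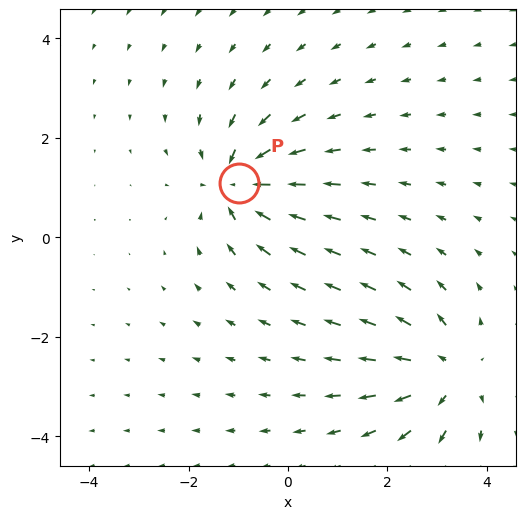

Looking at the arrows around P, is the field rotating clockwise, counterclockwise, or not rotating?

Near P at (-1.0, 1.1) the arrows show no circulation. The curl there is ≈0.

not rotating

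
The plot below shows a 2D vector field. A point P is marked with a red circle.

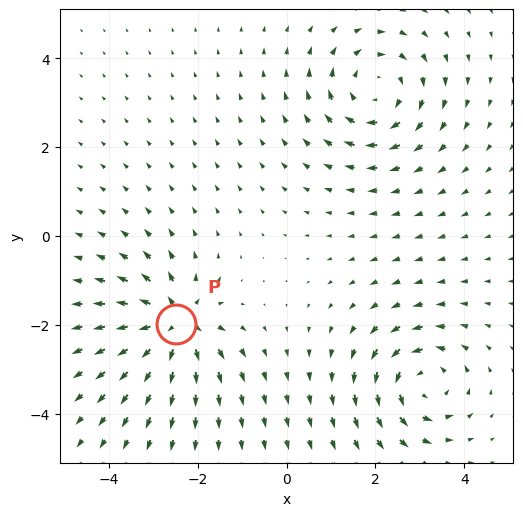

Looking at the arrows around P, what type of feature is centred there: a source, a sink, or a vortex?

source

At P (-2.5, -2.0) the arrows spread outward. Divergence about +6, curl ≈0 — positive divergence with near-zero curl is a source.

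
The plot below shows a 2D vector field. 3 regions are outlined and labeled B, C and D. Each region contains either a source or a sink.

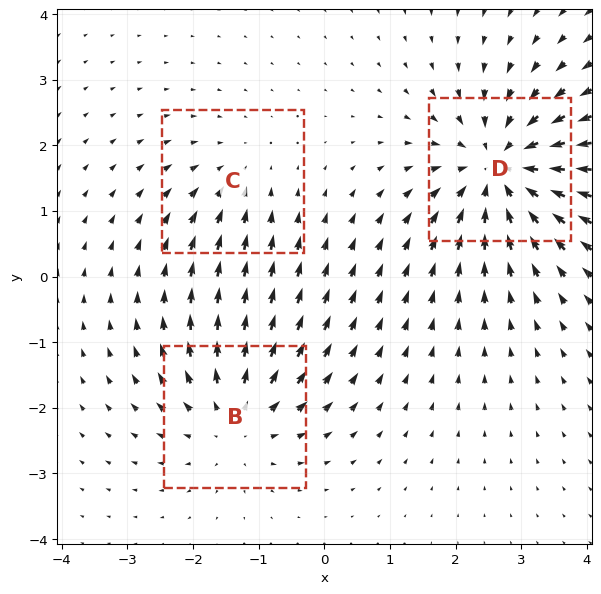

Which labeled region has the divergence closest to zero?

Divergence at each region's feature centre — B: about +3, C: about -2, D: about -5. Region C is closest to zero.

C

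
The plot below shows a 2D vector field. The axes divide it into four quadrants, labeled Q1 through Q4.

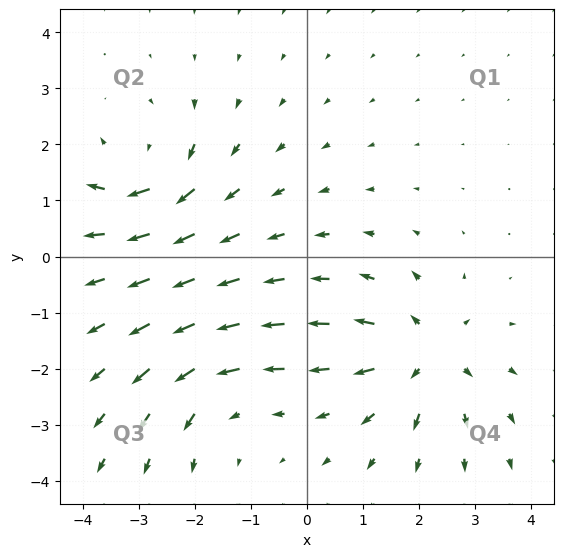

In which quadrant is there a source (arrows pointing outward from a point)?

Q4

The source sits at approximately (2.1, -1.8), which lies in quadrant Q4. The divergence there is about +5, positive as expected for a source.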